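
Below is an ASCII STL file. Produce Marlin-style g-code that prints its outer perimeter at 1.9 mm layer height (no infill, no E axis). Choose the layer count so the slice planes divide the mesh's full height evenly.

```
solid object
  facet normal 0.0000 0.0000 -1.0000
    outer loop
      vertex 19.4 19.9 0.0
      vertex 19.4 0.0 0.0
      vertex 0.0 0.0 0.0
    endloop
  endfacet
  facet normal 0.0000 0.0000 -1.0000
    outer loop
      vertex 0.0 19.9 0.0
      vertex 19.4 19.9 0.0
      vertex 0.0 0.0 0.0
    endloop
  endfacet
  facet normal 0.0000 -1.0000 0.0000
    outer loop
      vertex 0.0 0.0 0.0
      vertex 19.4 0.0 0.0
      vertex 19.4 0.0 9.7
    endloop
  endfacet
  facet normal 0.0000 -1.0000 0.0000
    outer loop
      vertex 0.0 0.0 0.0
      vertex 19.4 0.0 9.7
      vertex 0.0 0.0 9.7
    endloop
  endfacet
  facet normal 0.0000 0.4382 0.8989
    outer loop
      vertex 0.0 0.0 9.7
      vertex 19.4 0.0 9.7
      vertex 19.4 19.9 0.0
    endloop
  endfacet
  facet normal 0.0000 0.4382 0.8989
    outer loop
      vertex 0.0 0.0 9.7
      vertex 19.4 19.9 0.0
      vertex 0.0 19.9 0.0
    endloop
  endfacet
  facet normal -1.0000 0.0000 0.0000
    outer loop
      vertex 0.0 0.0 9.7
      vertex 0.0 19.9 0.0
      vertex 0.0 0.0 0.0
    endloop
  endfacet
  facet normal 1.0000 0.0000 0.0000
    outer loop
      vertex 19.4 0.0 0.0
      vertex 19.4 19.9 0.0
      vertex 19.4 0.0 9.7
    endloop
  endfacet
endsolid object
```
; perimeter-only toolpath
G21 ; units = mm
G90 ; absolute positioning
G28 ; home
; layer 1
G0 Z1.9
G0 X0.0 Y0.0
G1 X19.4 Y0.0
G1 X19.4 Y15.9
G1 X0.0 Y15.9
G1 X0.0 Y0.0
; layer 2
G0 Z3.9
G0 X0.0 Y0.0
G1 X19.4 Y0.0
G1 X19.4 Y11.9
G1 X0.0 Y11.9
G1 X0.0 Y0.0
; layer 3
G0 Z5.8
G0 X0.0 Y0.0
G1 X19.4 Y0.0
G1 X19.4 Y8.0
G1 X0.0 Y8.0
G1 X0.0 Y0.0
; layer 4
G0 Z7.8
G0 X0.0 Y0.0
G1 X19.4 Y0.0
G1 X19.4 Y4.0
G1 X0.0 Y4.0
G1 X0.0 Y0.0
M2 ; end

The solid is a wedge (ramp): 19.4 × 19.9 mm base, rising to 9.7 mm along the y=0 edge and sloping linearly to z=0 at y=19.9. Slicing at Δz = 1.9 mm — 5 equal slices spanning the solid's height, so layer i sits at z = i·h/5 — gives 4 non-empty perimeters. Each is a 4-segment closed polygon; G0 lifts to the layer z and rapids to the start vertex, then G1 traces the edges. The cross-section shrinks linearly with z (the slice at the apex is degenerate and omitted).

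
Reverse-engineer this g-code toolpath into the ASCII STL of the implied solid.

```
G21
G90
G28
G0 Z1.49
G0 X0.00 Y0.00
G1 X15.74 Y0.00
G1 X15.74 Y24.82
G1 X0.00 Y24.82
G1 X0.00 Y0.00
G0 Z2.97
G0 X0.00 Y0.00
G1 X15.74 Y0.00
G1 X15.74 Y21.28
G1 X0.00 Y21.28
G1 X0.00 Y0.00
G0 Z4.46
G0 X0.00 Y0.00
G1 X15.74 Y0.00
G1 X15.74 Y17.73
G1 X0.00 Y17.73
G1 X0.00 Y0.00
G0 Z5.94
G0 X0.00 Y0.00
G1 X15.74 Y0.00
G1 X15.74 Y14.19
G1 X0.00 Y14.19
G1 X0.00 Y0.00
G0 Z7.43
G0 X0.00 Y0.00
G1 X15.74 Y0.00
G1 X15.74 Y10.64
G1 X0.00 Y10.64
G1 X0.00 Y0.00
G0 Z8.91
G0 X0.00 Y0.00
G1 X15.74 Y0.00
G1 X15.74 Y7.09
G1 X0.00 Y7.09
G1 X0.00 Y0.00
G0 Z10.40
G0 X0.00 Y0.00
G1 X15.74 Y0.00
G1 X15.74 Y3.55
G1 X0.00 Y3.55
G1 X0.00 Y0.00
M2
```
solid part
  facet normal 0.0000 0.0000 -1.0000
    outer loop
      vertex 15.74 28.37 0.00
      vertex 15.74 0.00 0.00
      vertex 0.00 0.00 0.00
    endloop
  endfacet
  facet normal 0.0000 0.0000 -1.0000
    outer loop
      vertex 0.00 28.37 0.00
      vertex 15.74 28.37 0.00
      vertex 0.00 0.00 0.00
    endloop
  endfacet
  facet normal 0.0000 -1.0000 0.0000
    outer loop
      vertex 0.00 0.00 0.00
      vertex 15.74 0.00 0.00
      vertex 15.74 0.00 11.88
    endloop
  endfacet
  facet normal 0.0000 -1.0000 0.0000
    outer loop
      vertex 0.00 0.00 0.00
      vertex 15.74 0.00 11.88
      vertex 0.00 0.00 11.88
    endloop
  endfacet
  facet normal 0.0000 0.3863 0.9224
    outer loop
      vertex 0.00 0.00 11.88
      vertex 15.74 0.00 11.88
      vertex 15.74 28.37 0.00
    endloop
  endfacet
  facet normal 0.0000 0.3863 0.9224
    outer loop
      vertex 0.00 0.00 11.88
      vertex 15.74 28.37 0.00
      vertex 0.00 28.37 0.00
    endloop
  endfacet
  facet normal -1.0000 0.0000 0.0000
    outer loop
      vertex 0.00 0.00 11.88
      vertex 0.00 28.37 0.00
      vertex 0.00 0.00 0.00
    endloop
  endfacet
  facet normal 1.0000 0.0000 0.0000
    outer loop
      vertex 15.74 0.00 0.00
      vertex 15.74 28.37 0.00
      vertex 15.74 0.00 11.88
    endloop
  endfacet
endsolid part

The G0 Z moves step by Δz≈1.49 mm. The G1 loops shrink linearly with z, so the solid tapers from its base footprint up to z≈11.9. Closing with a flat bottom cap and the tapered top and triangulating gives 8 facets — a wedge (ramp): 15.7 × 28.4 mm base, rising to 11.9 mm along the y=0 edge and sloping linearly to z=0 at y=28.4.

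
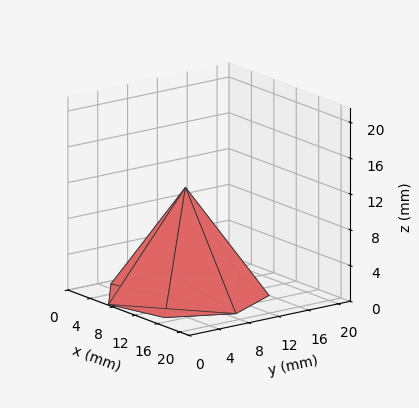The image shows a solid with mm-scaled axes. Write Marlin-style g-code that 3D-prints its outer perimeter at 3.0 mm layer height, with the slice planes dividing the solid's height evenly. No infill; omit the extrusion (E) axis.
Reading the render: the shape is a regular 7-sided pyramid, base circumscribed radius ≈ 9 mm, apex at z ≈ 12 mm (dimensions read to the nearest mm from the axis ticks). For the g-code, the solid's height is divided into equal slices at the stated Δz and each level perimeter traced with G1 moves after a G0 lift.

; perimeter-only toolpath
G21 ; units = mm
G90 ; absolute positioning
G28 ; home
; layer 1
G0 Z3.0
G0 X15.8 Y9.0
G1 X13.2 Y14.2
G1 X7.5 Y15.6
G1 X2.9 Y11.9
G1 X2.9 Y6.1
G1 X7.5 Y2.4
G1 X13.2 Y3.8
G1 X15.8 Y9.0
; layer 2
G0 Z6.0
G0 X13.5 Y9.0
G1 X11.8 Y12.5
G1 X8.0 Y13.4
G1 X5.0 Y10.9
G1 X5.0 Y7.0
G1 X8.0 Y4.6
G1 X11.8 Y5.5
G1 X13.5 Y9.0
; layer 3
G0 Z9.0
G0 X11.2 Y9.0
G1 X10.4 Y10.8
G1 X8.5 Y11.2
G1 X7.0 Y10.0
G1 X7.0 Y8.0
G1 X8.5 Y6.8
G1 X10.4 Y7.2
G1 X11.2 Y9.0
M2 ; end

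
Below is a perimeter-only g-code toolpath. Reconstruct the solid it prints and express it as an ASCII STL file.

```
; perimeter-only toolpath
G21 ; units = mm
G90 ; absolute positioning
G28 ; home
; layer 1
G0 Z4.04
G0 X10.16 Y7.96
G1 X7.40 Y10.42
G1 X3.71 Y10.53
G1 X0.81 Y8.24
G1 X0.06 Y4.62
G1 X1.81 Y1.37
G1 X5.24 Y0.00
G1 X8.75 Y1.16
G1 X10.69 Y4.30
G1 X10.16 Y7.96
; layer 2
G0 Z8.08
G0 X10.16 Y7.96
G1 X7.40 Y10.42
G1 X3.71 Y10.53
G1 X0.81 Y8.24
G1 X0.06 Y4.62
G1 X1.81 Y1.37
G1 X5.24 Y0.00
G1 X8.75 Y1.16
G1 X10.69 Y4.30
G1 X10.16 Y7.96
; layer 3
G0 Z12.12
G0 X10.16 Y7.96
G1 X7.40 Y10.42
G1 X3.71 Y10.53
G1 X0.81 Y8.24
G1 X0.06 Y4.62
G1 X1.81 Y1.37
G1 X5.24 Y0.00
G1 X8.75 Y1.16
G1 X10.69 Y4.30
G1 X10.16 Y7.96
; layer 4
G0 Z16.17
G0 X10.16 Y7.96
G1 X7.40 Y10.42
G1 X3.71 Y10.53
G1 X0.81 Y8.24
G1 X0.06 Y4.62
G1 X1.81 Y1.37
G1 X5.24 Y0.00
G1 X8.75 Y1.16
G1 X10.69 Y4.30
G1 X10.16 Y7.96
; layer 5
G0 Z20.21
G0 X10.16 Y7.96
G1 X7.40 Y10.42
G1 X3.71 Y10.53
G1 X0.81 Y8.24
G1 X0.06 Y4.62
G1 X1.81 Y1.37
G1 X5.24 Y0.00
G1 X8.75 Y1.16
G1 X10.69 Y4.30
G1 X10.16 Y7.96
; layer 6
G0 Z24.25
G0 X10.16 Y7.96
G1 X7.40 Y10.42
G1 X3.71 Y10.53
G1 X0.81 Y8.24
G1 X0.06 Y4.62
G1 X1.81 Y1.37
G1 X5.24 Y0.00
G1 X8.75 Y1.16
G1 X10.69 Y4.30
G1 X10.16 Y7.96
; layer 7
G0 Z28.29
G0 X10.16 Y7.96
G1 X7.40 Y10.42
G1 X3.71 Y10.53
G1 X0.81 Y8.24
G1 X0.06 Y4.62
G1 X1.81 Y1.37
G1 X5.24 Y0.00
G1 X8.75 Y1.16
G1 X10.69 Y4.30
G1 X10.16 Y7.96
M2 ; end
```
solid part
  facet normal 0.0000 0.0000 -1.0000
    outer loop
      vertex 3.71 10.53 0.00
      vertex 7.40 10.42 0.00
      vertex 10.16 7.96 0.00
    endloop
  endfacet
  facet normal 0.0000 0.0000 -1.0000
    outer loop
      vertex 0.81 8.24 0.00
      vertex 3.71 10.53 0.00
      vertex 10.16 7.96 0.00
    endloop
  endfacet
  facet normal 0.0000 0.0000 -1.0000
    outer loop
      vertex 0.06 4.62 0.00
      vertex 0.81 8.24 0.00
      vertex 10.16 7.96 0.00
    endloop
  endfacet
  facet normal 0.0000 0.0000 -1.0000
    outer loop
      vertex 1.81 1.37 0.00
      vertex 0.06 4.62 0.00
      vertex 10.16 7.96 0.00
    endloop
  endfacet
  facet normal 0.0000 0.0000 -1.0000
    outer loop
      vertex 5.24 0.00 0.00
      vertex 1.81 1.37 0.00
      vertex 10.16 7.96 0.00
    endloop
  endfacet
  facet normal 0.0000 0.0000 -1.0000
    outer loop
      vertex 8.75 1.16 0.00
      vertex 5.24 0.00 0.00
      vertex 10.16 7.96 0.00
    endloop
  endfacet
  facet normal 0.0000 0.0000 -1.0000
    outer loop
      vertex 10.69 4.30 0.00
      vertex 8.75 1.16 0.00
      vertex 10.16 7.96 0.00
    endloop
  endfacet
  facet normal 0.0000 0.0000 1.0000
    outer loop
      vertex 10.16 7.96 28.29
      vertex 7.40 10.42 28.29
      vertex 3.71 10.53 28.29
    endloop
  endfacet
  facet normal 0.0000 0.0000 1.0000
    outer loop
      vertex 10.16 7.96 28.29
      vertex 3.71 10.53 28.29
      vertex 0.81 8.24 28.29
    endloop
  endfacet
  facet normal 0.0000 0.0000 1.0000
    outer loop
      vertex 10.16 7.96 28.29
      vertex 0.81 8.24 28.29
      vertex 0.06 4.62 28.29
    endloop
  endfacet
  facet normal 0.0000 0.0000 1.0000
    outer loop
      vertex 10.16 7.96 28.29
      vertex 0.06 4.62 28.29
      vertex 1.81 1.37 28.29
    endloop
  endfacet
  facet normal 0.0000 0.0000 1.0000
    outer loop
      vertex 10.16 7.96 28.29
      vertex 1.81 1.37 28.29
      vertex 5.24 0.00 28.29
    endloop
  endfacet
  facet normal 0.0000 0.0000 1.0000
    outer loop
      vertex 10.16 7.96 28.29
      vertex 5.24 0.00 28.29
      vertex 8.75 1.16 28.29
    endloop
  endfacet
  facet normal 0.0000 0.0000 1.0000
    outer loop
      vertex 10.16 7.96 28.29
      vertex 8.75 1.16 28.29
      vertex 10.69 4.30 28.29
    endloop
  endfacet
  facet normal 0.6654 0.7465 0.0000
    outer loop
      vertex 10.16 7.96 0.00
      vertex 7.40 10.42 0.00
      vertex 7.40 10.42 28.29
    endloop
  endfacet
  facet normal 0.6654 0.7465 0.0000
    outer loop
      vertex 10.16 7.96 0.00
      vertex 7.40 10.42 28.29
      vertex 10.16 7.96 28.29
    endloop
  endfacet
  facet normal 0.0298 0.9996 0.0000
    outer loop
      vertex 7.40 10.42 0.00
      vertex 3.71 10.53 0.00
      vertex 3.71 10.53 28.29
    endloop
  endfacet
  facet normal 0.0298 0.9996 0.0000
    outer loop
      vertex 7.40 10.42 0.00
      vertex 3.71 10.53 28.29
      vertex 7.40 10.42 28.29
    endloop
  endfacet
  facet normal -0.6197 0.7848 0.0000
    outer loop
      vertex 3.71 10.53 0.00
      vertex 0.81 8.24 0.00
      vertex 0.81 8.24 28.29
    endloop
  endfacet
  facet normal -0.6197 0.7848 0.0000
    outer loop
      vertex 3.71 10.53 0.00
      vertex 0.81 8.24 28.29
      vertex 3.71 10.53 28.29
    endloop
  endfacet
  facet normal -0.9792 0.2029 0.0000
    outer loop
      vertex 0.81 8.24 0.00
      vertex 0.06 4.62 0.00
      vertex 0.06 4.62 28.29
    endloop
  endfacet
  facet normal -0.9792 0.2029 0.0000
    outer loop
      vertex 0.81 8.24 0.00
      vertex 0.06 4.62 28.29
      vertex 0.81 8.24 28.29
    endloop
  endfacet
  facet normal -0.8805 -0.4741 0.0000
    outer loop
      vertex 0.06 4.62 0.00
      vertex 1.81 1.37 0.00
      vertex 1.81 1.37 28.29
    endloop
  endfacet
  facet normal -0.8805 -0.4741 0.0000
    outer loop
      vertex 0.06 4.62 0.00
      vertex 1.81 1.37 28.29
      vertex 0.06 4.62 28.29
    endloop
  endfacet
  facet normal -0.3709 -0.9287 0.0000
    outer loop
      vertex 1.81 1.37 0.00
      vertex 5.24 0.00 0.00
      vertex 5.24 0.00 28.29
    endloop
  endfacet
  facet normal -0.3709 -0.9287 0.0000
    outer loop
      vertex 1.81 1.37 0.00
      vertex 5.24 0.00 28.29
      vertex 1.81 1.37 28.29
    endloop
  endfacet
  facet normal 0.3138 -0.9495 0.0000
    outer loop
      vertex 5.24 0.00 0.00
      vertex 8.75 1.16 0.00
      vertex 8.75 1.16 28.29
    endloop
  endfacet
  facet normal 0.3138 -0.9495 0.0000
    outer loop
      vertex 5.24 0.00 0.00
      vertex 8.75 1.16 28.29
      vertex 5.24 0.00 28.29
    endloop
  endfacet
  facet normal 0.8507 -0.5256 0.0000
    outer loop
      vertex 8.75 1.16 0.00
      vertex 10.69 4.30 0.00
      vertex 10.69 4.30 28.29
    endloop
  endfacet
  facet normal 0.8507 -0.5256 0.0000
    outer loop
      vertex 8.75 1.16 0.00
      vertex 10.69 4.30 28.29
      vertex 8.75 1.16 28.29
    endloop
  endfacet
  facet normal 0.9897 0.1433 0.0000
    outer loop
      vertex 10.69 4.30 0.00
      vertex 10.16 7.96 0.00
      vertex 10.16 7.96 28.29
    endloop
  endfacet
  facet normal 0.9897 0.1433 0.0000
    outer loop
      vertex 10.69 4.30 0.00
      vertex 10.16 7.96 28.29
      vertex 10.69 4.30 28.29
    endloop
  endfacet
endsolid part

The G0 Z moves step by Δz≈4.04 mm. Every layer's G1 loop is the same polygon, so the solid is a straight extrusion of it from z=0 to z≈28.3. Closing with flat bottom and top caps and triangulating gives 32 facets — a regular 9-sided prism (a cylinder approximated with 9 flat sides), circumscribed radius ≈ 5.4 mm, height ≈ 28.3 mm.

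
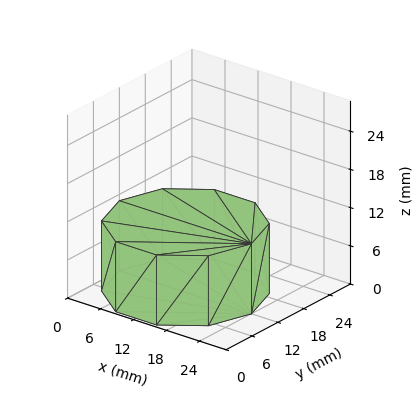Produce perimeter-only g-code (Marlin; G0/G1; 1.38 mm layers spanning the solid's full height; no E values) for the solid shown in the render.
Reading the render: the shape is a regular 10-sided prism (a cylinder approximated with 10 flat sides), circumscribed radius ≈ 12 mm, height ≈ 11 mm (dimensions read to the nearest mm from the axis ticks). For the g-code, the solid's height is divided into equal slices at the stated Δz and each level perimeter traced with G1 moves after a G0 lift.

; perimeter-only toolpath
G21 ; units = mm
G90 ; absolute positioning
G28 ; home
; layer 1
G0 Z1.38
G0 X24.00 Y12.00
G1 X21.71 Y19.05
G1 X15.71 Y23.41
G1 X8.29 Y23.41
G1 X2.29 Y19.05
G1 X0.00 Y12.00
G1 X2.29 Y4.95
G1 X8.29 Y0.59
G1 X15.71 Y0.59
G1 X21.71 Y4.95
G1 X24.00 Y12.00
; layer 2
G0 Z2.75
G0 X24.00 Y12.00
G1 X21.71 Y19.05
G1 X15.71 Y23.41
G1 X8.29 Y23.41
G1 X2.29 Y19.05
G1 X0.00 Y12.00
G1 X2.29 Y4.95
G1 X8.29 Y0.59
G1 X15.71 Y0.59
G1 X21.71 Y4.95
G1 X24.00 Y12.00
; layer 3
G0 Z4.12
G0 X24.00 Y12.00
G1 X21.71 Y19.05
G1 X15.71 Y23.41
G1 X8.29 Y23.41
G1 X2.29 Y19.05
G1 X0.00 Y12.00
G1 X2.29 Y4.95
G1 X8.29 Y0.59
G1 X15.71 Y0.59
G1 X21.71 Y4.95
G1 X24.00 Y12.00
; layer 4
G0 Z5.50
G0 X24.00 Y12.00
G1 X21.71 Y19.05
G1 X15.71 Y23.41
G1 X8.29 Y23.41
G1 X2.29 Y19.05
G1 X0.00 Y12.00
G1 X2.29 Y4.95
G1 X8.29 Y0.59
G1 X15.71 Y0.59
G1 X21.71 Y4.95
G1 X24.00 Y12.00
; layer 5
G0 Z6.88
G0 X24.00 Y12.00
G1 X21.71 Y19.05
G1 X15.71 Y23.41
G1 X8.29 Y23.41
G1 X2.29 Y19.05
G1 X0.00 Y12.00
G1 X2.29 Y4.95
G1 X8.29 Y0.59
G1 X15.71 Y0.59
G1 X21.71 Y4.95
G1 X24.00 Y12.00
; layer 6
G0 Z8.25
G0 X24.00 Y12.00
G1 X21.71 Y19.05
G1 X15.71 Y23.41
G1 X8.29 Y23.41
G1 X2.29 Y19.05
G1 X0.00 Y12.00
G1 X2.29 Y4.95
G1 X8.29 Y0.59
G1 X15.71 Y0.59
G1 X21.71 Y4.95
G1 X24.00 Y12.00
; layer 7
G0 Z9.62
G0 X24.00 Y12.00
G1 X21.71 Y19.05
G1 X15.71 Y23.41
G1 X8.29 Y23.41
G1 X2.29 Y19.05
G1 X0.00 Y12.00
G1 X2.29 Y4.95
G1 X8.29 Y0.59
G1 X15.71 Y0.59
G1 X21.71 Y4.95
G1 X24.00 Y12.00
; layer 8
G0 Z11.00
G0 X24.00 Y12.00
G1 X21.71 Y19.05
G1 X15.71 Y23.41
G1 X8.29 Y23.41
G1 X2.29 Y19.05
G1 X0.00 Y12.00
G1 X2.29 Y4.95
G1 X8.29 Y0.59
G1 X15.71 Y0.59
G1 X21.71 Y4.95
G1 X24.00 Y12.00
M2 ; end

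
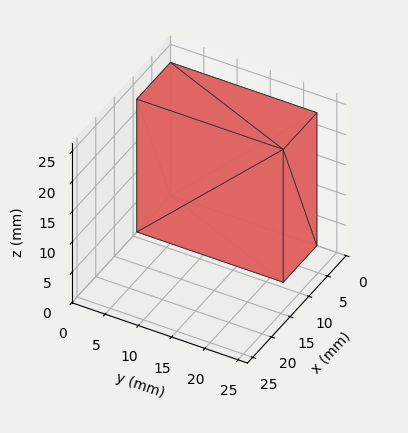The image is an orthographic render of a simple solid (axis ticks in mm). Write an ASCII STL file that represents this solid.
Reading the render: the shape is a rectangular box, roughly 9 × 22 mm footprint and 22 mm tall (dimensions read to the nearest mm from the axis ticks). For the STL, each face is triangulated and given an outward normal.

solid part
  facet normal 0.0000 0.0000 -1.0000
    outer loop
      vertex 9.000 22.000 0.000
      vertex 9.000 0.000 0.000
      vertex 0.000 0.000 0.000
    endloop
  endfacet
  facet normal 0.0000 0.0000 -1.0000
    outer loop
      vertex 0.000 22.000 0.000
      vertex 9.000 22.000 0.000
      vertex 0.000 0.000 0.000
    endloop
  endfacet
  facet normal 0.0000 0.0000 1.0000
    outer loop
      vertex 0.000 0.000 22.000
      vertex 9.000 0.000 22.000
      vertex 9.000 22.000 22.000
    endloop
  endfacet
  facet normal 0.0000 0.0000 1.0000
    outer loop
      vertex 0.000 0.000 22.000
      vertex 9.000 22.000 22.000
      vertex 0.000 22.000 22.000
    endloop
  endfacet
  facet normal 0.0000 -1.0000 0.0000
    outer loop
      vertex 0.000 0.000 0.000
      vertex 9.000 0.000 0.000
      vertex 9.000 0.000 22.000
    endloop
  endfacet
  facet normal 0.0000 -1.0000 0.0000
    outer loop
      vertex 0.000 0.000 0.000
      vertex 9.000 0.000 22.000
      vertex 0.000 0.000 22.000
    endloop
  endfacet
  facet normal 0.0000 1.0000 0.0000
    outer loop
      vertex 9.000 22.000 22.000
      vertex 9.000 22.000 0.000
      vertex 0.000 22.000 0.000
    endloop
  endfacet
  facet normal 0.0000 1.0000 0.0000
    outer loop
      vertex 0.000 22.000 22.000
      vertex 9.000 22.000 22.000
      vertex 0.000 22.000 0.000
    endloop
  endfacet
  facet normal -1.0000 0.0000 0.0000
    outer loop
      vertex 0.000 22.000 22.000
      vertex 0.000 22.000 0.000
      vertex 0.000 0.000 0.000
    endloop
  endfacet
  facet normal -1.0000 0.0000 0.0000
    outer loop
      vertex 0.000 0.000 22.000
      vertex 0.000 22.000 22.000
      vertex 0.000 0.000 0.000
    endloop
  endfacet
  facet normal 1.0000 0.0000 0.0000
    outer loop
      vertex 9.000 0.000 0.000
      vertex 9.000 22.000 0.000
      vertex 9.000 22.000 22.000
    endloop
  endfacet
  facet normal 1.0000 0.0000 0.0000
    outer loop
      vertex 9.000 0.000 0.000
      vertex 9.000 22.000 22.000
      vertex 9.000 0.000 22.000
    endloop
  endfacet
endsolid part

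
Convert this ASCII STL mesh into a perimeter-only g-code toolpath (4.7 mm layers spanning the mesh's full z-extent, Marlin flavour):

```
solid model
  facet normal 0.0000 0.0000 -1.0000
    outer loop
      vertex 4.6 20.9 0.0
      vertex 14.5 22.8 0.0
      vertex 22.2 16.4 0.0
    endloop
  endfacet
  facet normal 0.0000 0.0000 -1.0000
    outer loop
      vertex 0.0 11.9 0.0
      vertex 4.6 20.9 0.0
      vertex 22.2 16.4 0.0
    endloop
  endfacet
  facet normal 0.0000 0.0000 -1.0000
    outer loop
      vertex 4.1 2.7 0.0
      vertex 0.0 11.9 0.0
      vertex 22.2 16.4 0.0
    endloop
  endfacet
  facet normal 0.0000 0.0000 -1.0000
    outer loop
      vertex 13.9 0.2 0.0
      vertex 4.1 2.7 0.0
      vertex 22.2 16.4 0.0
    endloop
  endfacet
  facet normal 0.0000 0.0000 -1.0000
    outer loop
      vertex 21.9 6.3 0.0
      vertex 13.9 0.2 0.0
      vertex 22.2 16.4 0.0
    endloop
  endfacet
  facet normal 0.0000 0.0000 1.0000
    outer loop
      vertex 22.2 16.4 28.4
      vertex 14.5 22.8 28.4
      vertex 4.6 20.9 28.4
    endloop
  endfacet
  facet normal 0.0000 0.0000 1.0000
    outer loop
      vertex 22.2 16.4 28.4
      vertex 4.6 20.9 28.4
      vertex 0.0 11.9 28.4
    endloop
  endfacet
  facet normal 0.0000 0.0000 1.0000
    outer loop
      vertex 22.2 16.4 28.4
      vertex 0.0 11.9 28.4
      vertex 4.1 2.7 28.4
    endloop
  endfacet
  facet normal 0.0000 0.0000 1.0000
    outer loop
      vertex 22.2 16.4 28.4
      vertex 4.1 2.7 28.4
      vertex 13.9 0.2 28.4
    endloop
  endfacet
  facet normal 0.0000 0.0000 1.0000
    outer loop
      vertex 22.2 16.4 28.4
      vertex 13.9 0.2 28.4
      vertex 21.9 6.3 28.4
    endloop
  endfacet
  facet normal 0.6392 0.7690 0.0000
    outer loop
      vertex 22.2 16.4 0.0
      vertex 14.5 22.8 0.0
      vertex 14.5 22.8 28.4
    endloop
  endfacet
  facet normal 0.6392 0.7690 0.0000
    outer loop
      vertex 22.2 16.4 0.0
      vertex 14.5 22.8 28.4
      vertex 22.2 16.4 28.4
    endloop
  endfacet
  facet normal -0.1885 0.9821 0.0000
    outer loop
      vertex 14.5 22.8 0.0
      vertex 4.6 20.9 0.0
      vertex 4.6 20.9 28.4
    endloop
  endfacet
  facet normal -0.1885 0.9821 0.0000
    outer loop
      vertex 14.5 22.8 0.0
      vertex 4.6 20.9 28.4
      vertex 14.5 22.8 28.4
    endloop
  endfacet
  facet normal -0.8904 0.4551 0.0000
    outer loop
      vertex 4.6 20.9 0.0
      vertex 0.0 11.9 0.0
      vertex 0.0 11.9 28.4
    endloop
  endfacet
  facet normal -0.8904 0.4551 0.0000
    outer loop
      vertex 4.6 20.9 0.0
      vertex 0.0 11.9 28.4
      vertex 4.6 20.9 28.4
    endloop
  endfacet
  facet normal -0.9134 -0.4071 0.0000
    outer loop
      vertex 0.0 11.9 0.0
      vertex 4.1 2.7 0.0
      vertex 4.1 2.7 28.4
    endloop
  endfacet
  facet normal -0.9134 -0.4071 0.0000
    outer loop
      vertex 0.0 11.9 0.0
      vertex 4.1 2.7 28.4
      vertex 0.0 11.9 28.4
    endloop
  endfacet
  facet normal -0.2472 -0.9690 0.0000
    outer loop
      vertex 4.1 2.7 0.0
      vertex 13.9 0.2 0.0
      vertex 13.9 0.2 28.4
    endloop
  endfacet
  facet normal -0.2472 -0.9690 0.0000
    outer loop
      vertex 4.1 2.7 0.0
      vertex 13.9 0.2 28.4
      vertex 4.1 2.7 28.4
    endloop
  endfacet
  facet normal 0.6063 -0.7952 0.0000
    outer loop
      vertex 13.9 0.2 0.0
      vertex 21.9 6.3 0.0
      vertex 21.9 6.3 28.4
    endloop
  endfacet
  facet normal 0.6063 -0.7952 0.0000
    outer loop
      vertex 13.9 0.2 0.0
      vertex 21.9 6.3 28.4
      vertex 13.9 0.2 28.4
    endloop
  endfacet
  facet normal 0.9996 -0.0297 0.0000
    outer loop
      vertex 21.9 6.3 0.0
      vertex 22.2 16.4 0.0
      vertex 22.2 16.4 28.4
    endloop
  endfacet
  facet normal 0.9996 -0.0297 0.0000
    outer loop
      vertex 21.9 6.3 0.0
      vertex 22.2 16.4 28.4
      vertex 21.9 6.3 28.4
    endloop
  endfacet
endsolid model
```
; perimeter-only toolpath
G21 ; units = mm
G90 ; absolute positioning
G28 ; home
; layer 1
G0 Z4.7
G0 X22.2 Y16.4
G1 X14.5 Y22.8
G1 X4.6 Y20.9
G1 X0.0 Y11.9
G1 X4.1 Y2.7
G1 X13.9 Y0.2
G1 X21.9 Y6.3
G1 X22.2 Y16.4
; layer 2
G0 Z9.5
G0 X22.2 Y16.4
G1 X14.5 Y22.8
G1 X4.6 Y20.9
G1 X0.0 Y11.9
G1 X4.1 Y2.7
G1 X13.9 Y0.2
G1 X21.9 Y6.3
G1 X22.2 Y16.4
; layer 3
G0 Z14.2
G0 X22.2 Y16.4
G1 X14.5 Y22.8
G1 X4.6 Y20.9
G1 X0.0 Y11.9
G1 X4.1 Y2.7
G1 X13.9 Y0.2
G1 X21.9 Y6.3
G1 X22.2 Y16.4
; layer 4
G0 Z18.9
G0 X22.2 Y16.4
G1 X14.5 Y22.8
G1 X4.6 Y20.9
G1 X0.0 Y11.9
G1 X4.1 Y2.7
G1 X13.9 Y0.2
G1 X21.9 Y6.3
G1 X22.2 Y16.4
; layer 5
G0 Z23.7
G0 X22.2 Y16.4
G1 X14.5 Y22.8
G1 X4.6 Y20.9
G1 X0.0 Y11.9
G1 X4.1 Y2.7
G1 X13.9 Y0.2
G1 X21.9 Y6.3
G1 X22.2 Y16.4
; layer 6
G0 Z28.4
G0 X22.2 Y16.4
G1 X14.5 Y22.8
G1 X4.6 Y20.9
G1 X0.0 Y11.9
G1 X4.1 Y2.7
G1 X13.9 Y0.2
G1 X21.9 Y6.3
G1 X22.2 Y16.4
M2 ; end

The solid is a regular 7-sided prism (a cylinder approximated with 7 flat sides), circumscribed radius ≈ 11.6 mm, height ≈ 28.4 mm. Slicing at Δz = 4.7 mm — 6 equal slices spanning the solid's height, so layer i sits at z = i·h/6 — gives 6 non-empty perimeters. Each is a 7-segment closed polygon; G0 lifts to the layer z and rapids to the start vertex, then G1 traces the edges.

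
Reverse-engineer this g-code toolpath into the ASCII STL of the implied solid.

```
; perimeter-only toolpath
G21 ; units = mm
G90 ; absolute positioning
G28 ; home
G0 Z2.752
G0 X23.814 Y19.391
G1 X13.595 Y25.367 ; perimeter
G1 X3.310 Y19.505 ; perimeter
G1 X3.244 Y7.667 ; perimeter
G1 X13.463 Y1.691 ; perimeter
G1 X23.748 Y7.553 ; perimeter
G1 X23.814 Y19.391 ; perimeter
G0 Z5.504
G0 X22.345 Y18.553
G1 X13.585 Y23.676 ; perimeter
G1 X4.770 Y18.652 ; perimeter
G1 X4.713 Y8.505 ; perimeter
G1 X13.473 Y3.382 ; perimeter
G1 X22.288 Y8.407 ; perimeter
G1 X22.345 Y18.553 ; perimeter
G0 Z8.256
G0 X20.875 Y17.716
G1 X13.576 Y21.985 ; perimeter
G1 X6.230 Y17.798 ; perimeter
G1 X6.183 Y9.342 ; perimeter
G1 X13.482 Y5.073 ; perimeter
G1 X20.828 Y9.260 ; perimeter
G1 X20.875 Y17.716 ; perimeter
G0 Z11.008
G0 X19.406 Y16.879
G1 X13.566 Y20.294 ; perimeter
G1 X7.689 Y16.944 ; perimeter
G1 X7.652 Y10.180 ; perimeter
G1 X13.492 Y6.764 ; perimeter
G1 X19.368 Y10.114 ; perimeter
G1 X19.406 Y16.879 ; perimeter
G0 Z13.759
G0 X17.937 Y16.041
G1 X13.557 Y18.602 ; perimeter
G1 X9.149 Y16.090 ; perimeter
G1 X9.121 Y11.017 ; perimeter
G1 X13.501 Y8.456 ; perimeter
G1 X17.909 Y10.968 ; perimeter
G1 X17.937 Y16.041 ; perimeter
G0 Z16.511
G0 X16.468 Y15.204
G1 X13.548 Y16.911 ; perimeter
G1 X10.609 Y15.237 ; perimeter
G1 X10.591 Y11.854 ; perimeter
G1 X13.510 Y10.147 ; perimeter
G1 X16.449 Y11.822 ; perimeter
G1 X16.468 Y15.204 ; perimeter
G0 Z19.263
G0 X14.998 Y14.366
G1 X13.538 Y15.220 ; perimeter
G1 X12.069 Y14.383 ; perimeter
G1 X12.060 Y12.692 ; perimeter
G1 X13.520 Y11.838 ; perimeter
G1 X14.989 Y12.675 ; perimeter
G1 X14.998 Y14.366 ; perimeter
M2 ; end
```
solid part
  facet normal 0.0000 0.0000 -1.0000
    outer loop
      vertex 1.850 20.359 0.000
      vertex 13.604 27.058 0.000
      vertex 25.283 20.228 0.000
    endloop
  endfacet
  facet normal 0.0000 0.0000 -1.0000
    outer loop
      vertex 1.775 6.830 0.000
      vertex 1.850 20.359 0.000
      vertex 25.283 20.228 0.000
    endloop
  endfacet
  facet normal 0.0000 0.0000 -1.0000
    outer loop
      vertex 13.454 0.000 0.000
      vertex 1.775 6.830 0.000
      vertex 25.283 20.228 0.000
    endloop
  endfacet
  facet normal 0.0000 0.0000 -1.0000
    outer loop
      vertex 25.208 6.699 0.000
      vertex 13.454 0.000 0.000
      vertex 25.283 20.228 0.000
    endloop
  endfacet
  facet normal 0.4456 0.7620 0.4698
    outer loop
      vertex 25.283 20.228 0.000
      vertex 13.604 27.058 0.000
      vertex 13.529 13.529 22.015
    endloop
  endfacet
  facet normal -0.4371 0.7669 0.4698
    outer loop
      vertex 13.604 27.058 0.000
      vertex 1.850 20.359 0.000
      vertex 13.529 13.529 22.015
    endloop
  endfacet
  facet normal -0.8827 0.0049 0.4698
    outer loop
      vertex 1.850 20.359 0.000
      vertex 1.775 6.830 0.000
      vertex 13.529 13.529 22.015
    endloop
  endfacet
  facet normal -0.4456 -0.7620 0.4698
    outer loop
      vertex 1.775 6.830 0.000
      vertex 13.454 0.000 0.000
      vertex 13.529 13.529 22.015
    endloop
  endfacet
  facet normal 0.4371 -0.7669 0.4698
    outer loop
      vertex 13.454 0.000 0.000
      vertex 25.208 6.699 0.000
      vertex 13.529 13.529 22.015
    endloop
  endfacet
  facet normal 0.8827 -0.0049 0.4698
    outer loop
      vertex 25.208 6.699 0.000
      vertex 25.283 20.228 0.000
      vertex 13.529 13.529 22.015
    endloop
  endfacet
endsolid part

The G0 Z moves step by Δz≈2.752 mm. The G1 loops shrink linearly with z, so the solid tapers from its base footprint up to z≈22. Closing with a flat bottom cap and the tapered top and triangulating gives 10 facets — a regular 6-sided pyramid, base circumscribed radius ≈ 13.5 mm, apex at z ≈ 22 mm.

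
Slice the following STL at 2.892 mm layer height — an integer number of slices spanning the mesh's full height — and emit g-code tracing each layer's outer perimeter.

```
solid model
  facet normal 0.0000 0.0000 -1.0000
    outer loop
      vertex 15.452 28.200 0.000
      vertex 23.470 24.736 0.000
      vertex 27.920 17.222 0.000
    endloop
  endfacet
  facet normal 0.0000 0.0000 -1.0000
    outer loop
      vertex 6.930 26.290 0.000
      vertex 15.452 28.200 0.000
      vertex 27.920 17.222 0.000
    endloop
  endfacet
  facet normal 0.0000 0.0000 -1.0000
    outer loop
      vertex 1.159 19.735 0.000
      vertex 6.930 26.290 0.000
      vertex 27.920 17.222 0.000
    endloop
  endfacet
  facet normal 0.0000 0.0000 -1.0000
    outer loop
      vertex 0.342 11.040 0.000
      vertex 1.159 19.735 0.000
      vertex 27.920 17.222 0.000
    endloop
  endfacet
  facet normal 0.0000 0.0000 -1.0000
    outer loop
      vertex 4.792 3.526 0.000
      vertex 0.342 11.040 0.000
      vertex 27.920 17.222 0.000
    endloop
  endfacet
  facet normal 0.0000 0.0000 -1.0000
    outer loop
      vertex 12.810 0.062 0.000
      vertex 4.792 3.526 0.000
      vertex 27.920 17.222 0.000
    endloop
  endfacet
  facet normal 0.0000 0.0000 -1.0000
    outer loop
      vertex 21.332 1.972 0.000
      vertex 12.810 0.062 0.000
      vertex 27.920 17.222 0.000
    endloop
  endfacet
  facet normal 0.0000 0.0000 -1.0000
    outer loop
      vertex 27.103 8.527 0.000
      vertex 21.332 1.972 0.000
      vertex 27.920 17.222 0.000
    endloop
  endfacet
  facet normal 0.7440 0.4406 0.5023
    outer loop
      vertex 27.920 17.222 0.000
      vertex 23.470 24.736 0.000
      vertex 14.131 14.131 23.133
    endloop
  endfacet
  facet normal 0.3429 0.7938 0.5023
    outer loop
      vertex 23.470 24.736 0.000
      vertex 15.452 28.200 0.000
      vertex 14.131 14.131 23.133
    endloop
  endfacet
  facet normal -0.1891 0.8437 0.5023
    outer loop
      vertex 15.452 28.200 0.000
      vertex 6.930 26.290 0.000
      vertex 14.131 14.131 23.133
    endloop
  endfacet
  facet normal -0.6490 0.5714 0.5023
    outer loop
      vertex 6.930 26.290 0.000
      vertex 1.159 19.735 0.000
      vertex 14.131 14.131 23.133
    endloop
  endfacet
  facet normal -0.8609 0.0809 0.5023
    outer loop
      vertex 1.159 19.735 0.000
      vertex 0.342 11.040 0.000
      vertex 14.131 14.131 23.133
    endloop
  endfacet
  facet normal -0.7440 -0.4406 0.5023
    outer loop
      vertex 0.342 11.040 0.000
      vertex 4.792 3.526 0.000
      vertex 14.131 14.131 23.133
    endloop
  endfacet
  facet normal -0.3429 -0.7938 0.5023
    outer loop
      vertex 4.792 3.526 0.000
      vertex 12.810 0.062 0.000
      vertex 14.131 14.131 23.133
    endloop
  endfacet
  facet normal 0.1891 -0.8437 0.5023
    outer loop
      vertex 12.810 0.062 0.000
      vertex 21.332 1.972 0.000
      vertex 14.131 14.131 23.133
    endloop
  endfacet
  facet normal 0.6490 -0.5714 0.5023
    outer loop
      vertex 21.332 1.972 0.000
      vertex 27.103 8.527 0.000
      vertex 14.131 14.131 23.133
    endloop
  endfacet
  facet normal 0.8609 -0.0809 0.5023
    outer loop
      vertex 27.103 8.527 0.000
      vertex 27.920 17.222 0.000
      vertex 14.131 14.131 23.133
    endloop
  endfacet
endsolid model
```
; perimeter-only toolpath
G21 ; units = mm
G90 ; absolute positioning
G28 ; home
; layer 1
G0 Z2.892
G0 X26.196 Y16.836
G1 X22.303 Y23.410
G1 X15.287 Y26.441
G1 X7.830 Y24.770
G1 X2.780 Y19.034
G1 X2.066 Y11.426
G1 X5.959 Y4.852
G1 X12.975 Y1.821
G1 X20.432 Y3.492
G1 X25.482 Y9.227
G1 X26.196 Y16.836
; layer 2
G0 Z5.783
G0 X24.473 Y16.449
G1 X21.135 Y22.085
G1 X15.122 Y24.683
G1 X8.730 Y23.250
G1 X4.402 Y18.334
G1 X3.789 Y11.813
G1 X7.127 Y6.177
G1 X13.140 Y3.579
G1 X19.532 Y5.012
G1 X23.860 Y9.928
G1 X24.473 Y16.449
; layer 3
G0 Z8.675
G0 X22.749 Y16.063
G1 X19.968 Y20.759
G1 X14.957 Y22.924
G1 X9.630 Y21.730
G1 X6.024 Y17.633
G1 X5.513 Y12.199
G1 X8.294 Y7.503
G1 X13.305 Y5.338
G1 X18.632 Y6.532
G1 X22.239 Y10.628
G1 X22.749 Y16.063
; layer 4
G0 Z11.566
G0 X21.026 Y15.677
G1 X18.800 Y19.434
G1 X14.791 Y21.166
G1 X10.530 Y20.210
G1 X7.645 Y16.933
G1 X7.237 Y12.585
G1 X9.462 Y8.829
G1 X13.471 Y7.096
G1 X17.732 Y8.052
G1 X20.617 Y11.329
G1 X21.026 Y15.677
; layer 5
G0 Z14.458
G0 X19.302 Y15.290
G1 X17.633 Y18.108
G1 X14.626 Y19.407
G1 X11.431 Y18.691
G1 X9.267 Y16.233
G1 X8.960 Y12.972
G1 X10.629 Y10.154
G1 X13.636 Y8.855
G1 X16.831 Y9.571
G1 X18.995 Y12.029
G1 X19.302 Y15.290
; layer 6
G0 Z17.350
G0 X17.578 Y14.904
G1 X16.466 Y16.782
G1 X14.461 Y17.648
G1 X12.331 Y17.171
G1 X10.888 Y15.532
G1 X10.684 Y13.358
G1 X11.796 Y11.480
G1 X13.801 Y10.614
G1 X15.931 Y11.091
G1 X17.374 Y12.730
G1 X17.578 Y14.904
; layer 7
G0 Z20.241
G0 X15.855 Y14.517
G1 X15.298 Y15.457
G1 X14.296 Y15.890
G1 X13.231 Y15.651
G1 X12.509 Y14.832
G1 X12.407 Y13.745
G1 X12.964 Y12.805
G1 X13.966 Y12.372
G1 X15.031 Y12.611
G1 X15.753 Y13.430
G1 X15.855 Y14.517
M2 ; end

The solid is a regular 10-sided pyramid, base circumscribed radius ≈ 14.1 mm, apex at z ≈ 23.1 mm. Slicing at Δz = 2.892 mm — 8 equal slices spanning the solid's height, so layer i sits at z = i·h/8 — gives 7 non-empty perimeters. Each is a 10-segment closed polygon; G0 lifts to the layer z and rapids to the start vertex, then G1 traces the edges. The cross-section shrinks linearly with z (the slice at the apex is degenerate and omitted).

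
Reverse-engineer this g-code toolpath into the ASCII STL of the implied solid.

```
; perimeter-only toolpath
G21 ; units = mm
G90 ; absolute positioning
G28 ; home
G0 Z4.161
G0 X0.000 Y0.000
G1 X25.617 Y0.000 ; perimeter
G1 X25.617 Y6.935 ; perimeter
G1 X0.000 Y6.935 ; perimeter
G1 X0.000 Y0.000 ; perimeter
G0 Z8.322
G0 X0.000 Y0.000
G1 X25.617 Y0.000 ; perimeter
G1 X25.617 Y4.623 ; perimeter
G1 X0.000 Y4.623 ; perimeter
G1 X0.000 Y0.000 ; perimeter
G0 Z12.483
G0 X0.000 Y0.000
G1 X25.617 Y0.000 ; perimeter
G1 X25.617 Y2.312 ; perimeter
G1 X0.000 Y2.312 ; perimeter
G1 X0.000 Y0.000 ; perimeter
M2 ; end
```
solid part
  facet normal 0.0000 0.0000 -1.0000
    outer loop
      vertex 25.617 9.247 0.000
      vertex 25.617 0.000 0.000
      vertex 0.000 0.000 0.000
    endloop
  endfacet
  facet normal 0.0000 0.0000 -1.0000
    outer loop
      vertex 0.000 9.247 0.000
      vertex 25.617 9.247 0.000
      vertex 0.000 0.000 0.000
    endloop
  endfacet
  facet normal 0.0000 -1.0000 0.0000
    outer loop
      vertex 0.000 0.000 0.000
      vertex 25.617 0.000 0.000
      vertex 25.617 0.000 16.644
    endloop
  endfacet
  facet normal 0.0000 -1.0000 0.0000
    outer loop
      vertex 0.000 0.000 0.000
      vertex 25.617 0.000 16.644
      vertex 0.000 0.000 16.644
    endloop
  endfacet
  facet normal 0.0000 0.8741 0.4857
    outer loop
      vertex 0.000 0.000 16.644
      vertex 25.617 0.000 16.644
      vertex 25.617 9.247 0.000
    endloop
  endfacet
  facet normal 0.0000 0.8741 0.4857
    outer loop
      vertex 0.000 0.000 16.644
      vertex 25.617 9.247 0.000
      vertex 0.000 9.247 0.000
    endloop
  endfacet
  facet normal -1.0000 0.0000 0.0000
    outer loop
      vertex 0.000 0.000 16.644
      vertex 0.000 9.247 0.000
      vertex 0.000 0.000 0.000
    endloop
  endfacet
  facet normal 1.0000 0.0000 0.0000
    outer loop
      vertex 25.617 0.000 0.000
      vertex 25.617 9.247 0.000
      vertex 25.617 0.000 16.644
    endloop
  endfacet
endsolid part

The G0 Z moves step by Δz≈4.161 mm. The G1 loops shrink linearly with z, so the solid tapers from its base footprint up to z≈16.6. Closing with a flat bottom cap and the tapered top and triangulating gives 8 facets — a wedge (ramp): 25.6 × 9.25 mm base, rising to 16.6 mm along the y=0 edge and sloping linearly to z=0 at y=9.25.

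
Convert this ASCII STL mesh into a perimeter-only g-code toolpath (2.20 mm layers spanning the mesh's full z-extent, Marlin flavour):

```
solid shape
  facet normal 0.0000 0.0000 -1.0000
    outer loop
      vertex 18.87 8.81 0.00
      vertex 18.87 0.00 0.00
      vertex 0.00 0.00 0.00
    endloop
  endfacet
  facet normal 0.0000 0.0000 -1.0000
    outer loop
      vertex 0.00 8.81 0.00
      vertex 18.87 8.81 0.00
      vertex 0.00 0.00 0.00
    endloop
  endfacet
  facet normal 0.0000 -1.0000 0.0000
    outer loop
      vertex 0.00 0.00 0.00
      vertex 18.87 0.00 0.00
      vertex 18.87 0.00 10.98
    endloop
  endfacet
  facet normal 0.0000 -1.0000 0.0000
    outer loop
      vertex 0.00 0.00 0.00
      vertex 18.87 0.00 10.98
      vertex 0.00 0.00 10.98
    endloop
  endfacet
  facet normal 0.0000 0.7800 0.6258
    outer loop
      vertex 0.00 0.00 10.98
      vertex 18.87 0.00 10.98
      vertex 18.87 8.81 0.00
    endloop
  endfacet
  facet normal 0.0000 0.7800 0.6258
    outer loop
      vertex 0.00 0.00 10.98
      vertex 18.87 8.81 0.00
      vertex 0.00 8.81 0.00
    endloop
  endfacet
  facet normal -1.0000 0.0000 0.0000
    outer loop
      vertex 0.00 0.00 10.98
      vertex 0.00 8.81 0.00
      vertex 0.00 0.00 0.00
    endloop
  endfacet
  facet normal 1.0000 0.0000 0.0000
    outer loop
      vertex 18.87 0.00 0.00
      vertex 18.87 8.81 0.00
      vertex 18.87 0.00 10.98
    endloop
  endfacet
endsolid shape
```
; perimeter-only toolpath
G21 ; units = mm
G90 ; absolute positioning
G28 ; home
; layer 1
G0 Z2.20
G0 X0.00 Y0.00
G1 X18.87 Y0.00
G1 X18.87 Y7.05
G1 X0.00 Y7.05
G1 X0.00 Y0.00
; layer 2
G0 Z4.39
G0 X0.00 Y0.00
G1 X18.87 Y0.00
G1 X18.87 Y5.29
G1 X0.00 Y5.29
G1 X0.00 Y0.00
; layer 3
G0 Z6.59
G0 X0.00 Y0.00
G1 X18.87 Y0.00
G1 X18.87 Y3.52
G1 X0.00 Y3.52
G1 X0.00 Y0.00
; layer 4
G0 Z8.78
G0 X0.00 Y0.00
G1 X18.87 Y0.00
G1 X18.87 Y1.76
G1 X0.00 Y1.76
G1 X0.00 Y0.00
M2 ; end

The solid is a wedge (ramp): 18.9 × 8.81 mm base, rising to 11 mm along the y=0 edge and sloping linearly to z=0 at y=8.81. Slicing at Δz = 2.20 mm — 5 equal slices spanning the solid's height, so layer i sits at z = i·h/5 — gives 4 non-empty perimeters. Each is a 4-segment closed polygon; G0 lifts to the layer z and rapids to the start vertex, then G1 traces the edges. The cross-section shrinks linearly with z (the slice at the apex is degenerate and omitted).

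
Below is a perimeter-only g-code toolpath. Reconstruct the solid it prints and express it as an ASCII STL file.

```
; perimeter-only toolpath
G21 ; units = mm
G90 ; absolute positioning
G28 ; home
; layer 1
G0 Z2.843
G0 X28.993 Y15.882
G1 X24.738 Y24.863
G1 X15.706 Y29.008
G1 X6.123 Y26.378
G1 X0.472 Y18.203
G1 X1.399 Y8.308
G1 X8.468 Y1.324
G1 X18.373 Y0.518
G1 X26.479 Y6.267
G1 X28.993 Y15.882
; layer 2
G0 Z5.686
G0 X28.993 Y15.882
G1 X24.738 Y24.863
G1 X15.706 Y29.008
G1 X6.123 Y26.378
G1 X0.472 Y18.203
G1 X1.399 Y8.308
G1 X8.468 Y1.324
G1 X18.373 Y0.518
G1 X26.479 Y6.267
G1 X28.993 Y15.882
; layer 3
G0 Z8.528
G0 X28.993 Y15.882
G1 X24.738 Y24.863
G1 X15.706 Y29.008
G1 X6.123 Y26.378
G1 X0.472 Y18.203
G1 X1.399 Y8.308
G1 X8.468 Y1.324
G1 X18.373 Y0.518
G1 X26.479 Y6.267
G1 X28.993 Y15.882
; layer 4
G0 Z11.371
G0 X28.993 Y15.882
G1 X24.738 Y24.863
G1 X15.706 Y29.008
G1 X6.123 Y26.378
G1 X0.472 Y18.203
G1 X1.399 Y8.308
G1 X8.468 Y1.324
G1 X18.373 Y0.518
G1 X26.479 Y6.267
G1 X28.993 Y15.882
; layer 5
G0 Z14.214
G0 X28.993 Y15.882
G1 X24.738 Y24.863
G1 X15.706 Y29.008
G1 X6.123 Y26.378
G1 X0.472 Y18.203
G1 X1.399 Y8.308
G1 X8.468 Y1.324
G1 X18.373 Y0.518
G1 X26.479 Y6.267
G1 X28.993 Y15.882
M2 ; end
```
solid part
  facet normal 0.0000 0.0000 -1.0000
    outer loop
      vertex 15.706 29.008 0.000
      vertex 24.738 24.863 0.000
      vertex 28.993 15.882 0.000
    endloop
  endfacet
  facet normal 0.0000 0.0000 -1.0000
    outer loop
      vertex 6.123 26.378 0.000
      vertex 15.706 29.008 0.000
      vertex 28.993 15.882 0.000
    endloop
  endfacet
  facet normal 0.0000 0.0000 -1.0000
    outer loop
      vertex 0.472 18.203 0.000
      vertex 6.123 26.378 0.000
      vertex 28.993 15.882 0.000
    endloop
  endfacet
  facet normal 0.0000 0.0000 -1.0000
    outer loop
      vertex 1.399 8.308 0.000
      vertex 0.472 18.203 0.000
      vertex 28.993 15.882 0.000
    endloop
  endfacet
  facet normal 0.0000 0.0000 -1.0000
    outer loop
      vertex 8.468 1.324 0.000
      vertex 1.399 8.308 0.000
      vertex 28.993 15.882 0.000
    endloop
  endfacet
  facet normal 0.0000 0.0000 -1.0000
    outer loop
      vertex 18.373 0.518 0.000
      vertex 8.468 1.324 0.000
      vertex 28.993 15.882 0.000
    endloop
  endfacet
  facet normal 0.0000 0.0000 -1.0000
    outer loop
      vertex 26.479 6.267 0.000
      vertex 18.373 0.518 0.000
      vertex 28.993 15.882 0.000
    endloop
  endfacet
  facet normal 0.0000 0.0000 1.0000
    outer loop
      vertex 28.993 15.882 14.214
      vertex 24.738 24.863 14.214
      vertex 15.706 29.008 14.214
    endloop
  endfacet
  facet normal 0.0000 0.0000 1.0000
    outer loop
      vertex 28.993 15.882 14.214
      vertex 15.706 29.008 14.214
      vertex 6.123 26.378 14.214
    endloop
  endfacet
  facet normal 0.0000 0.0000 1.0000
    outer loop
      vertex 28.993 15.882 14.214
      vertex 6.123 26.378 14.214
      vertex 0.472 18.203 14.214
    endloop
  endfacet
  facet normal 0.0000 0.0000 1.0000
    outer loop
      vertex 28.993 15.882 14.214
      vertex 0.472 18.203 14.214
      vertex 1.399 8.308 14.214
    endloop
  endfacet
  facet normal 0.0000 0.0000 1.0000
    outer loop
      vertex 28.993 15.882 14.214
      vertex 1.399 8.308 14.214
      vertex 8.468 1.324 14.214
    endloop
  endfacet
  facet normal 0.0000 0.0000 1.0000
    outer loop
      vertex 28.993 15.882 14.214
      vertex 8.468 1.324 14.214
      vertex 18.373 0.518 14.214
    endloop
  endfacet
  facet normal 0.0000 0.0000 1.0000
    outer loop
      vertex 28.993 15.882 14.214
      vertex 18.373 0.518 14.214
      vertex 26.479 6.267 14.214
    endloop
  endfacet
  facet normal 0.9037 0.4282 0.0000
    outer loop
      vertex 28.993 15.882 0.000
      vertex 24.738 24.863 0.000
      vertex 24.738 24.863 14.214
    endloop
  endfacet
  facet normal 0.9037 0.4282 0.0000
    outer loop
      vertex 28.993 15.882 0.000
      vertex 24.738 24.863 14.214
      vertex 28.993 15.882 14.214
    endloop
  endfacet
  facet normal 0.4171 0.9089 0.0000
    outer loop
      vertex 24.738 24.863 0.000
      vertex 15.706 29.008 0.000
      vertex 15.706 29.008 14.214
    endloop
  endfacet
  facet normal 0.4171 0.9089 0.0000
    outer loop
      vertex 24.738 24.863 0.000
      vertex 15.706 29.008 14.214
      vertex 24.738 24.863 14.214
    endloop
  endfacet
  facet normal -0.2647 0.9643 0.0000
    outer loop
      vertex 15.706 29.008 0.000
      vertex 6.123 26.378 0.000
      vertex 6.123 26.378 14.214
    endloop
  endfacet
  facet normal -0.2647 0.9643 0.0000
    outer loop
      vertex 15.706 29.008 0.000
      vertex 6.123 26.378 14.214
      vertex 15.706 29.008 14.214
    endloop
  endfacet
  facet normal -0.8226 0.5686 0.0000
    outer loop
      vertex 6.123 26.378 0.000
      vertex 0.472 18.203 0.000
      vertex 0.472 18.203 14.214
    endloop
  endfacet
  facet normal -0.8226 0.5686 0.0000
    outer loop
      vertex 6.123 26.378 0.000
      vertex 0.472 18.203 14.214
      vertex 6.123 26.378 14.214
    endloop
  endfacet
  facet normal -0.9956 -0.0933 0.0000
    outer loop
      vertex 0.472 18.203 0.000
      vertex 1.399 8.308 0.000
      vertex 1.399 8.308 14.214
    endloop
  endfacet
  facet normal -0.9956 -0.0933 0.0000
    outer loop
      vertex 0.472 18.203 0.000
      vertex 1.399 8.308 14.214
      vertex 0.472 18.203 14.214
    endloop
  endfacet
  facet normal -0.7028 -0.7114 0.0000
    outer loop
      vertex 1.399 8.308 0.000
      vertex 8.468 1.324 0.000
      vertex 8.468 1.324 14.214
    endloop
  endfacet
  facet normal -0.7028 -0.7114 0.0000
    outer loop
      vertex 1.399 8.308 0.000
      vertex 8.468 1.324 14.214
      vertex 1.399 8.308 14.214
    endloop
  endfacet
  facet normal -0.0811 -0.9967 0.0000
    outer loop
      vertex 8.468 1.324 0.000
      vertex 18.373 0.518 0.000
      vertex 18.373 0.518 14.214
    endloop
  endfacet
  facet normal -0.0811 -0.9967 0.0000
    outer loop
      vertex 8.468 1.324 0.000
      vertex 18.373 0.518 14.214
      vertex 8.468 1.324 14.214
    endloop
  endfacet
  facet normal 0.5785 -0.8157 0.0000
    outer loop
      vertex 18.373 0.518 0.000
      vertex 26.479 6.267 0.000
      vertex 26.479 6.267 14.214
    endloop
  endfacet
  facet normal 0.5785 -0.8157 0.0000
    outer loop
      vertex 18.373 0.518 0.000
      vertex 26.479 6.267 14.214
      vertex 18.373 0.518 14.214
    endloop
  endfacet
  facet normal 0.9675 -0.2530 0.0000
    outer loop
      vertex 26.479 6.267 0.000
      vertex 28.993 15.882 0.000
      vertex 28.993 15.882 14.214
    endloop
  endfacet
  facet normal 0.9675 -0.2530 0.0000
    outer loop
      vertex 26.479 6.267 0.000
      vertex 28.993 15.882 14.214
      vertex 26.479 6.267 14.214
    endloop
  endfacet
endsolid part

The G0 Z moves step by Δz≈2.843 mm. Every layer's G1 loop is the same polygon, so the solid is a straight extrusion of it from z=0 to z≈14.2. Closing with flat bottom and top caps and triangulating gives 32 facets — a regular 9-sided prism (a cylinder approximated with 9 flat sides), circumscribed radius ≈ 14.5 mm, height ≈ 14.2 mm.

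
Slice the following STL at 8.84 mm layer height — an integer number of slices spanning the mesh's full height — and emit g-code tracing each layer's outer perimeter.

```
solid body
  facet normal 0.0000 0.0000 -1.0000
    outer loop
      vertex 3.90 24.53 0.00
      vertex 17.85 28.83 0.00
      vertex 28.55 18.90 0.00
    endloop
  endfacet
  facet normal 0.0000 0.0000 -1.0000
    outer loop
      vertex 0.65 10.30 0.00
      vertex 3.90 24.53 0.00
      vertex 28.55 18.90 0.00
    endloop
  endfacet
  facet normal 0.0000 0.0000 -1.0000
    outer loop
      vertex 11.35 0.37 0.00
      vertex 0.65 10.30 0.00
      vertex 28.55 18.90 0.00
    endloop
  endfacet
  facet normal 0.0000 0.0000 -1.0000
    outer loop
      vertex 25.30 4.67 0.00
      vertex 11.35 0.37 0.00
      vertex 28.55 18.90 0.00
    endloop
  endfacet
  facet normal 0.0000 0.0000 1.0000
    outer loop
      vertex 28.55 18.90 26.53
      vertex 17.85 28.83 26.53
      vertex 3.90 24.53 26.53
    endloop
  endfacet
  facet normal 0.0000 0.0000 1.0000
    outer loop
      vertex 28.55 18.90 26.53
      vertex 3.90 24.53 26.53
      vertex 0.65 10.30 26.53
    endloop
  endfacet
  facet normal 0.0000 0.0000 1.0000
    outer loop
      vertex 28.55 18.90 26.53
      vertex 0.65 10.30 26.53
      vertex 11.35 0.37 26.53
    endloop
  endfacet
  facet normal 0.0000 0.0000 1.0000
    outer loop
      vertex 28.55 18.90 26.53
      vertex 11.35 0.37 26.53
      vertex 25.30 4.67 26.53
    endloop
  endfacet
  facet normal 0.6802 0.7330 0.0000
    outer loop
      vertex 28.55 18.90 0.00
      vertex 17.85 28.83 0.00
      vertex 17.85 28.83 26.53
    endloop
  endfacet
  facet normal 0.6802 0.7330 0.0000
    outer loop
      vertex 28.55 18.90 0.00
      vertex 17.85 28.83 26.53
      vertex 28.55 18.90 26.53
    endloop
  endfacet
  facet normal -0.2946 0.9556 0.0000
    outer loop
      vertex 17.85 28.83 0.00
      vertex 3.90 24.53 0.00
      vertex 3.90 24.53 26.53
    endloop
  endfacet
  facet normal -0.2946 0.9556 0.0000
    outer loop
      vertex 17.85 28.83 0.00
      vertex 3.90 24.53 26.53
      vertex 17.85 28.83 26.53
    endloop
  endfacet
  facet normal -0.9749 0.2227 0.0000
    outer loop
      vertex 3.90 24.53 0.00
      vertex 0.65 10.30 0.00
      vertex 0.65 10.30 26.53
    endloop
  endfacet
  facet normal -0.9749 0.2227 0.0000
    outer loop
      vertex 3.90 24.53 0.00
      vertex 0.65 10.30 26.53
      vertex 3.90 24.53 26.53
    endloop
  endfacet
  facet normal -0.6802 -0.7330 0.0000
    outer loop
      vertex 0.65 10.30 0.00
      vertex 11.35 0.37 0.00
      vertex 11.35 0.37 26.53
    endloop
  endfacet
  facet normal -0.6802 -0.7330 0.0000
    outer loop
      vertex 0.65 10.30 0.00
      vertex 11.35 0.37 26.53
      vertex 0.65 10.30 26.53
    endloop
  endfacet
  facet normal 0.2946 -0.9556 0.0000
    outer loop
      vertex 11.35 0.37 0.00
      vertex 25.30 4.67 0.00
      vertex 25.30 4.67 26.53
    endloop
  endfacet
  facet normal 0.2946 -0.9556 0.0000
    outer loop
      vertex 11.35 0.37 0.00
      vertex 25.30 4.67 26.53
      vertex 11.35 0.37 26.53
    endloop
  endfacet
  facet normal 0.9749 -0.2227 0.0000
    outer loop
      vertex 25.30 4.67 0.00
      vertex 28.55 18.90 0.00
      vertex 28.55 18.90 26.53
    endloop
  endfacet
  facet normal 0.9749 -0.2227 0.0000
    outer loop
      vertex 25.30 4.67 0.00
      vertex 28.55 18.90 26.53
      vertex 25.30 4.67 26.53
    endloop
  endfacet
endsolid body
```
; perimeter-only toolpath
G21 ; units = mm
G90 ; absolute positioning
G28 ; home
; layer 1
G0 Z8.84
G0 X28.55 Y18.90
G1 X17.85 Y28.83
G1 X3.90 Y24.53
G1 X0.65 Y10.30
G1 X11.35 Y0.37
G1 X25.30 Y4.67
G1 X28.55 Y18.90
; layer 2
G0 Z17.69
G0 X28.55 Y18.90
G1 X17.85 Y28.83
G1 X3.90 Y24.53
G1 X0.65 Y10.30
G1 X11.35 Y0.37
G1 X25.30 Y4.67
G1 X28.55 Y18.90
; layer 3
G0 Z26.53
G0 X28.55 Y18.90
G1 X17.85 Y28.83
G1 X3.90 Y24.53
G1 X0.65 Y10.30
G1 X11.35 Y0.37
G1 X25.30 Y4.67
G1 X28.55 Y18.90
M2 ; end

The solid is a regular 6-sided prism (a cylinder approximated with 6 flat sides), circumscribed radius ≈ 14.6 mm, height ≈ 26.5 mm. Slicing at Δz = 8.84 mm — 3 equal slices spanning the solid's height, so layer i sits at z = i·h/3 — gives 3 non-empty perimeters. Each is a 6-segment closed polygon; G0 lifts to the layer z and rapids to the start vertex, then G1 traces the edges.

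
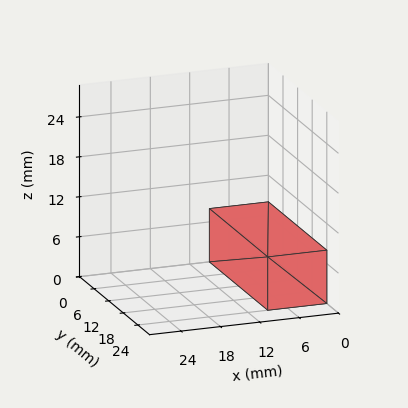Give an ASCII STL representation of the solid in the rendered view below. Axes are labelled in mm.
Reading the render: the shape is a rectangular box, roughly 9 × 24 mm footprint and 8 mm tall (dimensions read to the nearest mm from the axis ticks). For the STL, each face is triangulated and given an outward normal.

solid part
  facet normal 0.0000 0.0000 -1.0000
    outer loop
      vertex 9.000 24.000 0.000
      vertex 9.000 0.000 0.000
      vertex 0.000 0.000 0.000
    endloop
  endfacet
  facet normal 0.0000 0.0000 -1.0000
    outer loop
      vertex 0.000 24.000 0.000
      vertex 9.000 24.000 0.000
      vertex 0.000 0.000 0.000
    endloop
  endfacet
  facet normal 0.0000 0.0000 1.0000
    outer loop
      vertex 0.000 0.000 8.000
      vertex 9.000 0.000 8.000
      vertex 9.000 24.000 8.000
    endloop
  endfacet
  facet normal 0.0000 0.0000 1.0000
    outer loop
      vertex 0.000 0.000 8.000
      vertex 9.000 24.000 8.000
      vertex 0.000 24.000 8.000
    endloop
  endfacet
  facet normal 0.0000 -1.0000 0.0000
    outer loop
      vertex 0.000 0.000 0.000
      vertex 9.000 0.000 0.000
      vertex 9.000 0.000 8.000
    endloop
  endfacet
  facet normal 0.0000 -1.0000 0.0000
    outer loop
      vertex 0.000 0.000 0.000
      vertex 9.000 0.000 8.000
      vertex 0.000 0.000 8.000
    endloop
  endfacet
  facet normal 0.0000 1.0000 0.0000
    outer loop
      vertex 9.000 24.000 8.000
      vertex 9.000 24.000 0.000
      vertex 0.000 24.000 0.000
    endloop
  endfacet
  facet normal 0.0000 1.0000 0.0000
    outer loop
      vertex 0.000 24.000 8.000
      vertex 9.000 24.000 8.000
      vertex 0.000 24.000 0.000
    endloop
  endfacet
  facet normal -1.0000 0.0000 0.0000
    outer loop
      vertex 0.000 24.000 8.000
      vertex 0.000 24.000 0.000
      vertex 0.000 0.000 0.000
    endloop
  endfacet
  facet normal -1.0000 0.0000 0.0000
    outer loop
      vertex 0.000 0.000 8.000
      vertex 0.000 24.000 8.000
      vertex 0.000 0.000 0.000
    endloop
  endfacet
  facet normal 1.0000 0.0000 0.0000
    outer loop
      vertex 9.000 0.000 0.000
      vertex 9.000 24.000 0.000
      vertex 9.000 24.000 8.000
    endloop
  endfacet
  facet normal 1.0000 0.0000 0.0000
    outer loop
      vertex 9.000 0.000 0.000
      vertex 9.000 24.000 8.000
      vertex 9.000 0.000 8.000
    endloop
  endfacet
endsolid part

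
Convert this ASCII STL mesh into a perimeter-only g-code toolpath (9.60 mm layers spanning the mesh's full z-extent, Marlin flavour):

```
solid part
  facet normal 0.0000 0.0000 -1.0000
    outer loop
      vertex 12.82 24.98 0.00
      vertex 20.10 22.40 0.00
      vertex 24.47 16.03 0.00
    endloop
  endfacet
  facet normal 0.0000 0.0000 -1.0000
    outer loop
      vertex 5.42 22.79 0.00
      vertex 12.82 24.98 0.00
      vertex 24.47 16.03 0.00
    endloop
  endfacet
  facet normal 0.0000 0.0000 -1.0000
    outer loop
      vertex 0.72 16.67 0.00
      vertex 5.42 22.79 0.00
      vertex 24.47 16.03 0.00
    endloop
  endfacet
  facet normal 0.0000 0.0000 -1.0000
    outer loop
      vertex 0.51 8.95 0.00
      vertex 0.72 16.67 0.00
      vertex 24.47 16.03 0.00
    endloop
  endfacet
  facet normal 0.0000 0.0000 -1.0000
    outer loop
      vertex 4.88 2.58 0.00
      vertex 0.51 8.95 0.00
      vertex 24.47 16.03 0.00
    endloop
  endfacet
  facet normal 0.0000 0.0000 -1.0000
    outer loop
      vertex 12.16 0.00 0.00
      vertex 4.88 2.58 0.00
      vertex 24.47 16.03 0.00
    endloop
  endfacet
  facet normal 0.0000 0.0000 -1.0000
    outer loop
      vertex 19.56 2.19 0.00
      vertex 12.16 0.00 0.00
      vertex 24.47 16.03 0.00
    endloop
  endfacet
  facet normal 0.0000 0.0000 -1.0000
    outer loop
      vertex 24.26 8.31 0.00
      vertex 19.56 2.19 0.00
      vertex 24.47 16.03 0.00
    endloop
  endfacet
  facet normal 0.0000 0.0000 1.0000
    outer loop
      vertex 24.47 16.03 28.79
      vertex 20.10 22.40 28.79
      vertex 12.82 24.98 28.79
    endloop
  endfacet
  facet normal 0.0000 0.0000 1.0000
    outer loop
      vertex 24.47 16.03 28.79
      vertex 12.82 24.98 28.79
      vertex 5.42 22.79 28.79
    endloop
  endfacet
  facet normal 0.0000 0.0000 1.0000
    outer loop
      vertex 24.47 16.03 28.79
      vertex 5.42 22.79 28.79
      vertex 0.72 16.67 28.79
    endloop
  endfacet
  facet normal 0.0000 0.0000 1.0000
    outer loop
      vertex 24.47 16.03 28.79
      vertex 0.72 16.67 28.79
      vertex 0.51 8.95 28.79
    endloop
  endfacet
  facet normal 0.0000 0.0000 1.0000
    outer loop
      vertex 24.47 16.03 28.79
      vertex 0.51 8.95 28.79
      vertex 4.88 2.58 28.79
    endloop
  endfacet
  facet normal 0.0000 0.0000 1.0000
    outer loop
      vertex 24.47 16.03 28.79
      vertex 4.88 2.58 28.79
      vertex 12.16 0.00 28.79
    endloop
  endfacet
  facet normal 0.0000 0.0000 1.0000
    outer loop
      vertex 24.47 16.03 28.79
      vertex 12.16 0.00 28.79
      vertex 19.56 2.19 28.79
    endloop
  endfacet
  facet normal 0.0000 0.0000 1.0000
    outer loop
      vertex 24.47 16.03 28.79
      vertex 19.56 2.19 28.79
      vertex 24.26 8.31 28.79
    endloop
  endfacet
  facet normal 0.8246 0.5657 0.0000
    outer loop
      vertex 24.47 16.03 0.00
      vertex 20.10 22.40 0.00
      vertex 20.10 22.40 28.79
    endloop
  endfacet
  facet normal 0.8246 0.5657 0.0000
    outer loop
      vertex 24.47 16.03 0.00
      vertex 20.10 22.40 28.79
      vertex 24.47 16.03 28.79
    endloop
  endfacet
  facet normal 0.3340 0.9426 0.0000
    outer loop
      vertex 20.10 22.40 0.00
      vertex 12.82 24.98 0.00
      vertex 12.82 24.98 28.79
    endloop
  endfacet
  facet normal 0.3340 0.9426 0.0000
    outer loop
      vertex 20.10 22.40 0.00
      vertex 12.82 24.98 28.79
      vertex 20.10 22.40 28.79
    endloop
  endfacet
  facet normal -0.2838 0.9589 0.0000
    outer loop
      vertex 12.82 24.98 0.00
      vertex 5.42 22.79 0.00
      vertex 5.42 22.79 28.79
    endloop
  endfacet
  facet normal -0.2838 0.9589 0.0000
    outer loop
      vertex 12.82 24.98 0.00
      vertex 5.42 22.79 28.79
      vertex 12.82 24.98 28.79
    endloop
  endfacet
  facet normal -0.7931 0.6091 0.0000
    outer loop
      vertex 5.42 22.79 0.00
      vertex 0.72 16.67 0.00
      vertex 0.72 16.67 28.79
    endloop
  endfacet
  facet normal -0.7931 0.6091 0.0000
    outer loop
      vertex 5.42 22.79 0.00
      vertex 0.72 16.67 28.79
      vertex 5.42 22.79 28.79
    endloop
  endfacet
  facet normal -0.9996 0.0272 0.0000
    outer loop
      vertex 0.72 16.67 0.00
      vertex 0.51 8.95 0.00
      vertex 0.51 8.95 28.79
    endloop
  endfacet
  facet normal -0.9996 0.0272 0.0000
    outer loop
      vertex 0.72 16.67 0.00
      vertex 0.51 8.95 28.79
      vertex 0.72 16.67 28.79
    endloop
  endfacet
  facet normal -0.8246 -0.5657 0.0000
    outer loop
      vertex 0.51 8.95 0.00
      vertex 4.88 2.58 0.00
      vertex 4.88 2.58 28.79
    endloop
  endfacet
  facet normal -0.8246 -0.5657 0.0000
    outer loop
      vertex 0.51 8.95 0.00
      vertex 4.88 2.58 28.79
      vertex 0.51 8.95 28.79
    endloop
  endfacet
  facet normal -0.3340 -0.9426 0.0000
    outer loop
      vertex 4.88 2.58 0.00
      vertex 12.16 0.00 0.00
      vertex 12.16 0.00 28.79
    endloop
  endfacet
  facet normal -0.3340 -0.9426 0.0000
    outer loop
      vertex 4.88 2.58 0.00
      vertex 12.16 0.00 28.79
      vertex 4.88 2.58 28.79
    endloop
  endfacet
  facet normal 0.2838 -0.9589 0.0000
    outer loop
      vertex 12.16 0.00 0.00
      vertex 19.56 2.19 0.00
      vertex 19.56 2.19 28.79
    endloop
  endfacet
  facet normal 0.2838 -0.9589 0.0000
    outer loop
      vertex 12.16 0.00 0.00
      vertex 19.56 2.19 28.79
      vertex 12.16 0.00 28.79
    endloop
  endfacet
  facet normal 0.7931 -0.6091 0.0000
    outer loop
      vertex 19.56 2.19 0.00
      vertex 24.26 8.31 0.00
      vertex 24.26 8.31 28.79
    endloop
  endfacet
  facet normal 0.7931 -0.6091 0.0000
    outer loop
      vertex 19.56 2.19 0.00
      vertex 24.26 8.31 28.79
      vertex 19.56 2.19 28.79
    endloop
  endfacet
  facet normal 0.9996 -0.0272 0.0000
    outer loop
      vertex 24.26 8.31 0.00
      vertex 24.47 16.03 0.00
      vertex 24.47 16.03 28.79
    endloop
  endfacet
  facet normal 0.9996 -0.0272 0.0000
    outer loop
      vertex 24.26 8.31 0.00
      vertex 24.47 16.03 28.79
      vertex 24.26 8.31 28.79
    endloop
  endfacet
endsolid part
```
; perimeter-only toolpath
G21 ; units = mm
G90 ; absolute positioning
G28 ; home
; layer 1
G0 Z9.60
G0 X24.47 Y16.03
G1 X20.10 Y22.40
G1 X12.82 Y24.98
G1 X5.42 Y22.79
G1 X0.72 Y16.67
G1 X0.51 Y8.95
G1 X4.88 Y2.58
G1 X12.16 Y0.00
G1 X19.56 Y2.19
G1 X24.26 Y8.31
G1 X24.47 Y16.03
; layer 2
G0 Z19.19
G0 X24.47 Y16.03
G1 X20.10 Y22.40
G1 X12.82 Y24.98
G1 X5.42 Y22.79
G1 X0.72 Y16.67
G1 X0.51 Y8.95
G1 X4.88 Y2.58
G1 X12.16 Y0.00
G1 X19.56 Y2.19
G1 X24.26 Y8.31
G1 X24.47 Y16.03
; layer 3
G0 Z28.79
G0 X24.47 Y16.03
G1 X20.10 Y22.40
G1 X12.82 Y24.98
G1 X5.42 Y22.79
G1 X0.72 Y16.67
G1 X0.51 Y8.95
G1 X4.88 Y2.58
G1 X12.16 Y0.00
G1 X19.56 Y2.19
G1 X24.26 Y8.31
G1 X24.47 Y16.03
M2 ; end

The solid is a regular 10-sided prism (a cylinder approximated with 10 flat sides), circumscribed radius ≈ 12.5 mm, height ≈ 28.8 mm. Slicing at Δz = 9.60 mm — 3 equal slices spanning the solid's height, so layer i sits at z = i·h/3 — gives 3 non-empty perimeters. Each is a 10-segment closed polygon; G0 lifts to the layer z and rapids to the start vertex, then G1 traces the edges.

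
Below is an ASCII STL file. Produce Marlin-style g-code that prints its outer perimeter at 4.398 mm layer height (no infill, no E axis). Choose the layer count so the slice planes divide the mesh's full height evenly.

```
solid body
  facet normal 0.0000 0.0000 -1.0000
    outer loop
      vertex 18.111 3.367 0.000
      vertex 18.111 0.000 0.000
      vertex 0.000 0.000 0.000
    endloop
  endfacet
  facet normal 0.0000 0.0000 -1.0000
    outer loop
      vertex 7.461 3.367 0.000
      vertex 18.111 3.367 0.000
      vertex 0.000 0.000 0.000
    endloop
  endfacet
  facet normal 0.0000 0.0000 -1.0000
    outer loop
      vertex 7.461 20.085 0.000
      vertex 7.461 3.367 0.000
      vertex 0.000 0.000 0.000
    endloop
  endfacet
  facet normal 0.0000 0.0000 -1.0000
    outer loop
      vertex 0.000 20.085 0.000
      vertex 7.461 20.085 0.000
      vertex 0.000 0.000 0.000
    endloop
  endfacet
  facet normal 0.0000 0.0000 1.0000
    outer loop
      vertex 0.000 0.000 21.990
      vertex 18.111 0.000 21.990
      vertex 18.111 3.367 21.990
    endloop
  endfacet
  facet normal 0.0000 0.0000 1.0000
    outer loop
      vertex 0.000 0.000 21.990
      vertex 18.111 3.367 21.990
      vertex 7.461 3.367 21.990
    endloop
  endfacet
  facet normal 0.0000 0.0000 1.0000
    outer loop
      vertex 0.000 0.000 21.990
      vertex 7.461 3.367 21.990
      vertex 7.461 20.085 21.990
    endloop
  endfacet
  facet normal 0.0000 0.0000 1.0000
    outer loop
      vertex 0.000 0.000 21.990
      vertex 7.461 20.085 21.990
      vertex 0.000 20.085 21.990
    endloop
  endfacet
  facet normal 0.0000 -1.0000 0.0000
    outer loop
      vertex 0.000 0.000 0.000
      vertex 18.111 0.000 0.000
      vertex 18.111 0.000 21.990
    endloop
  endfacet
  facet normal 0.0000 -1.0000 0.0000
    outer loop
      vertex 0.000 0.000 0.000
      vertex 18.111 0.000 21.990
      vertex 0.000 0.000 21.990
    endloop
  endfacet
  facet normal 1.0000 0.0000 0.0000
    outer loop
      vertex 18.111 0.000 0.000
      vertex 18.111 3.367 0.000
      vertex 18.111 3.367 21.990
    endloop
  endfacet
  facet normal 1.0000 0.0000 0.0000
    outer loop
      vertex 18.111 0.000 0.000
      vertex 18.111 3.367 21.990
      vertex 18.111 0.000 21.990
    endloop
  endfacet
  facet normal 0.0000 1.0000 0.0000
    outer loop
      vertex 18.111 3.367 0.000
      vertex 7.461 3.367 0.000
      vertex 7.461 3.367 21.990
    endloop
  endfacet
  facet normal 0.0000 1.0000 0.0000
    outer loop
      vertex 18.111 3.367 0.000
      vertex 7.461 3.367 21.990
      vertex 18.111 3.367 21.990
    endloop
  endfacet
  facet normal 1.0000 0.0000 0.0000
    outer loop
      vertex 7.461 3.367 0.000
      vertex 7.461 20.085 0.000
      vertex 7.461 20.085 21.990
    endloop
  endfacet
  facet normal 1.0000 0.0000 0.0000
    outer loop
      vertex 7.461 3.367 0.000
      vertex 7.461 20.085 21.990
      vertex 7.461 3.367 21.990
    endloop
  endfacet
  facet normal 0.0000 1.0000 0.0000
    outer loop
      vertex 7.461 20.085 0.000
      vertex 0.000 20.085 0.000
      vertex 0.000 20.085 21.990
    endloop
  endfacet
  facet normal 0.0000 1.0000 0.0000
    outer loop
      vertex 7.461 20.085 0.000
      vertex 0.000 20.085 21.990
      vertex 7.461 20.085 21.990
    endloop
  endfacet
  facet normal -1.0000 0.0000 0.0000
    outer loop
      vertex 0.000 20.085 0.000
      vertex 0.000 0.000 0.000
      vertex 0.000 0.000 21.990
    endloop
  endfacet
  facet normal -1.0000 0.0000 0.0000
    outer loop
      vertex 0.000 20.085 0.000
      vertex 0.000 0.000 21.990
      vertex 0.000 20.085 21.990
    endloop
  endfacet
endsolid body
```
; perimeter-only toolpath
G21 ; units = mm
G90 ; absolute positioning
G28 ; home
; layer 1
G0 Z4.398
G0 X0.000 Y0.000
G1 X18.111 Y0.000
G1 X18.111 Y3.367
G1 X7.461 Y3.367
G1 X7.461 Y20.085
G1 X0.000 Y20.085
G1 X0.000 Y0.000
; layer 2
G0 Z8.796
G0 X0.000 Y0.000
G1 X18.111 Y0.000
G1 X18.111 Y3.367
G1 X7.461 Y3.367
G1 X7.461 Y20.085
G1 X0.000 Y20.085
G1 X0.000 Y0.000
; layer 3
G0 Z13.194
G0 X0.000 Y0.000
G1 X18.111 Y0.000
G1 X18.111 Y3.367
G1 X7.461 Y3.367
G1 X7.461 Y20.085
G1 X0.000 Y20.085
G1 X0.000 Y0.000
; layer 4
G0 Z17.592
G0 X0.000 Y0.000
G1 X18.111 Y0.000
G1 X18.111 Y3.367
G1 X7.461 Y3.367
G1 X7.461 Y20.085
G1 X0.000 Y20.085
G1 X0.000 Y0.000
; layer 5
G0 Z21.990
G0 X0.000 Y0.000
G1 X18.111 Y0.000
G1 X18.111 Y3.367
G1 X7.461 Y3.367
G1 X7.461 Y20.085
G1 X0.000 Y20.085
G1 X0.000 Y0.000
M2 ; end

The solid is an L-shaped prism: outer 18.1 × 20.1 mm, arm thicknesses ≈ 3.37 mm (horizontal) and 7.46 mm (vertical), extruded 22 mm in z. Slicing at Δz = 4.398 mm — 5 equal slices spanning the solid's height, so layer i sits at z = i·h/5 — gives 5 non-empty perimeters. Each is a 6-segment closed polygon; G0 lifts to the layer z and rapids to the start vertex, then G1 traces the edges.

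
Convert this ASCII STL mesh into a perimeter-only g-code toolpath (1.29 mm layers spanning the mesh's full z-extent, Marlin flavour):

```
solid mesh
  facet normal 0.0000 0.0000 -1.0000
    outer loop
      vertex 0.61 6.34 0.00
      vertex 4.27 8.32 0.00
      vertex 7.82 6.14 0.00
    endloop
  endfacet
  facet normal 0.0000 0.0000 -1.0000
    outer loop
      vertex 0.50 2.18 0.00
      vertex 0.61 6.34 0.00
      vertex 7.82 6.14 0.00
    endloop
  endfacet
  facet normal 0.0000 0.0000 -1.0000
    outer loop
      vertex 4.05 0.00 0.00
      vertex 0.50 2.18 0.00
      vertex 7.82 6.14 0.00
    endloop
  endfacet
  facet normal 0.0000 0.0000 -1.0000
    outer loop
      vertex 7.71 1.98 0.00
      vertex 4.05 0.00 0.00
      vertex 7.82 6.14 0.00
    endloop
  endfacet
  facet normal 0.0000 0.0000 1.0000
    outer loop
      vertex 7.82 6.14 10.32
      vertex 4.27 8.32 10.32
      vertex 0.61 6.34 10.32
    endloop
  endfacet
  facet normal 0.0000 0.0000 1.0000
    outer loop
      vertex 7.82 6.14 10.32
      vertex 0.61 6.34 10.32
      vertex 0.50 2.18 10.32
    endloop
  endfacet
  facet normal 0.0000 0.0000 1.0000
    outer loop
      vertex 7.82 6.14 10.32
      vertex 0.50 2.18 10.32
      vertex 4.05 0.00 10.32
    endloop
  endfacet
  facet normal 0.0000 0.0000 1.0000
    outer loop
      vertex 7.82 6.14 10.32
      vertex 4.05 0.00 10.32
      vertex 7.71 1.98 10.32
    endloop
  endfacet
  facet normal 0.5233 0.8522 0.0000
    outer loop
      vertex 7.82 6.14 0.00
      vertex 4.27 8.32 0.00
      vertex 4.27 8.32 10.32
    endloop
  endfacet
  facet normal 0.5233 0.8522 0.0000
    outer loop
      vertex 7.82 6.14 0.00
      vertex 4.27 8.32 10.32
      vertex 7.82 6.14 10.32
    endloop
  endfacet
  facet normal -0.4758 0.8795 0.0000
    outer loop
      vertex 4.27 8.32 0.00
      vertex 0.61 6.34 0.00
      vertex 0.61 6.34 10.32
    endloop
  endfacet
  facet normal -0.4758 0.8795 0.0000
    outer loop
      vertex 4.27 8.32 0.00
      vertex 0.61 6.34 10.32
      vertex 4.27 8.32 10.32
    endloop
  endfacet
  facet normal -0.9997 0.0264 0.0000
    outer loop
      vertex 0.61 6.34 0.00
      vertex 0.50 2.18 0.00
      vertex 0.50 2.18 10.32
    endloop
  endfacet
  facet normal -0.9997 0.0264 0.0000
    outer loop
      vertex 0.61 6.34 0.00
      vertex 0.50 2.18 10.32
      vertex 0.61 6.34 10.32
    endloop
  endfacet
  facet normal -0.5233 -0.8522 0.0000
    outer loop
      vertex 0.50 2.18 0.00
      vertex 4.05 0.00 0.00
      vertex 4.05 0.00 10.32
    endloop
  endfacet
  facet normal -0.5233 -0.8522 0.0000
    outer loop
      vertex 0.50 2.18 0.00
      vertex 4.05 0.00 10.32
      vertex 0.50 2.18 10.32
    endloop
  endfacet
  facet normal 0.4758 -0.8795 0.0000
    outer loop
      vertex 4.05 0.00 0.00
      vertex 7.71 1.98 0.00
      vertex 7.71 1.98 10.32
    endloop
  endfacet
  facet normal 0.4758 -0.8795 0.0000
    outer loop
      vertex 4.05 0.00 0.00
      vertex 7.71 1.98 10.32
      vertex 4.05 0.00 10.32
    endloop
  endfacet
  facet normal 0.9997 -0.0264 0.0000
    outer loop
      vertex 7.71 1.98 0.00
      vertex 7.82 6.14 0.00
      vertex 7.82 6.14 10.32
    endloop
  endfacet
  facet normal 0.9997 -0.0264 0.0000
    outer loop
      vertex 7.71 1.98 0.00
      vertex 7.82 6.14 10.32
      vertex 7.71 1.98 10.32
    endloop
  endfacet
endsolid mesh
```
; perimeter-only toolpath
G21 ; units = mm
G90 ; absolute positioning
G28 ; home
; layer 1
G0 Z1.29
G0 X7.82 Y6.14
G1 X4.27 Y8.32
G1 X0.61 Y6.34
G1 X0.50 Y2.18
G1 X4.05 Y0.00
G1 X7.71 Y1.98
G1 X7.82 Y6.14
; layer 2
G0 Z2.58
G0 X7.82 Y6.14
G1 X4.27 Y8.32
G1 X0.61 Y6.34
G1 X0.50 Y2.18
G1 X4.05 Y0.00
G1 X7.71 Y1.98
G1 X7.82 Y6.14
; layer 3
G0 Z3.87
G0 X7.82 Y6.14
G1 X4.27 Y8.32
G1 X0.61 Y6.34
G1 X0.50 Y2.18
G1 X4.05 Y0.00
G1 X7.71 Y1.98
G1 X7.82 Y6.14
; layer 4
G0 Z5.16
G0 X7.82 Y6.14
G1 X4.27 Y8.32
G1 X0.61 Y6.34
G1 X0.50 Y2.18
G1 X4.05 Y0.00
G1 X7.71 Y1.98
G1 X7.82 Y6.14
; layer 5
G0 Z6.45
G0 X7.82 Y6.14
G1 X4.27 Y8.32
G1 X0.61 Y6.34
G1 X0.50 Y2.18
G1 X4.05 Y0.00
G1 X7.71 Y1.98
G1 X7.82 Y6.14
; layer 6
G0 Z7.74
G0 X7.82 Y6.14
G1 X4.27 Y8.32
G1 X0.61 Y6.34
G1 X0.50 Y2.18
G1 X4.05 Y0.00
G1 X7.71 Y1.98
G1 X7.82 Y6.14
; layer 7
G0 Z9.03
G0 X7.82 Y6.14
G1 X4.27 Y8.32
G1 X0.61 Y6.34
G1 X0.50 Y2.18
G1 X4.05 Y0.00
G1 X7.71 Y1.98
G1 X7.82 Y6.14
; layer 8
G0 Z10.32
G0 X7.82 Y6.14
G1 X4.27 Y8.32
G1 X0.61 Y6.34
G1 X0.50 Y2.18
G1 X4.05 Y0.00
G1 X7.71 Y1.98
G1 X7.82 Y6.14
M2 ; end

The solid is a regular 6-sided prism (a cylinder approximated with 6 flat sides), circumscribed radius ≈ 4.16 mm, height ≈ 10.3 mm. Slicing at Δz = 1.29 mm — 8 equal slices spanning the solid's height, so layer i sits at z = i·h/8 — gives 8 non-empty perimeters. Each is a 6-segment closed polygon; G0 lifts to the layer z and rapids to the start vertex, then G1 traces the edges.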